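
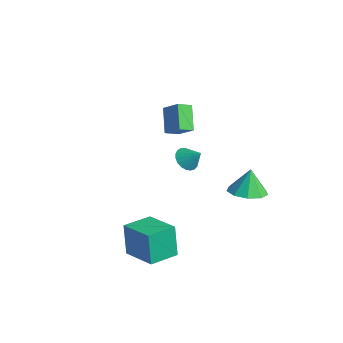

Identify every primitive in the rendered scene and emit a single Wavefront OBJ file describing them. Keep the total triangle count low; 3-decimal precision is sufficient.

v -3.391 2.139 -1.63
v -2.916 2.337 -2.19
v -2.669 2.561 -0.87
v -3.097 2.595 -2.162
v -3.328 2.774 -2.043
v -3.57 2.843 -1.852
v -3.781 2.791 -1.622
v -3.925 2.625 -1.394
v -3.976 2.376 -1.207
v -3.926 2.085 -1.093
v -3.783 1.804 -1.072
v -3.573 1.581 -1.148
v -3.331 1.454 -1.306
v -3.099 1.445 -1.521
v -2.918 1.557 -1.755
v -2.818 1.769 -1.967
v -2.818 2.045 -2.121
v 2.05 2.492 -0.808
v 3.07 2.664 -0.7
v 1.85 2.788 0.608
v 2.738 3.269 -0.873
v 2.084 3.511 -1.015
v 1.414 3.276 -1.061
v 1.042 2.674 -0.988
v 1.141 1.987 -0.831
v 1.665 1.537 -0.663
v 2.37 1.534 -0.563
v 2.924 1.979 -0.578
v -2.107 0.07 3.667
v -1.175 0.381 4.389
v -2.111 0.861 3.33
v -1.178 1.173 4.053
v -1.102 -0.393 2.567
v -0.169 -0.081 3.29
v -1.105 0.399 2.231
v -0.173 0.71 2.953
v 2.372 -4.39 -2.625
v 2.021 -4.335 -0.85
v 2.104 -2.826 -2.727
v 1.752 -2.771 -0.952
v 4.228 -4.049 -2.268
v 3.876 -3.994 -0.493
v 3.959 -2.485 -2.37
v 3.608 -2.43 -0.595
f 2 1 4
f 2 4 3
f 4 1 5
f 4 5 3
f 5 1 6
f 5 6 3
f 6 1 7
f 6 7 3
f 7 1 8
f 7 8 3
f 8 1 9
f 8 9 3
f 9 1 10
f 9 10 3
f 10 1 11
f 10 11 3
f 11 1 12
f 11 12 3
f 12 1 13
f 12 13 3
f 13 1 14
f 13 14 3
f 14 1 15
f 14 15 3
f 15 1 16
f 15 16 3
f 16 1 17
f 16 17 3
f 17 1 2
f 17 2 3
f 19 18 21
f 19 21 20
f 21 18 22
f 21 22 20
f 22 18 23
f 22 23 20
f 23 18 24
f 23 24 20
f 24 18 25
f 24 25 20
f 25 18 26
f 25 26 20
f 26 18 27
f 26 27 20
f 27 18 28
f 27 28 20
f 28 18 19
f 28 19 20
f 30 32 29
f 33 30 29
f 29 32 31
f 31 33 29
f 30 36 32
f 34 30 33
f 34 36 30
f 32 36 31
f 35 33 31
f 31 36 35
f 35 34 33
f 36 34 35
f 38 40 37
f 41 38 37
f 37 40 39
f 39 41 37
f 38 44 40
f 42 38 41
f 42 44 38
f 40 44 39
f 43 41 39
f 39 44 43
f 43 42 41
f 44 42 43



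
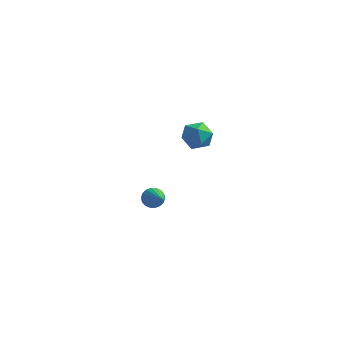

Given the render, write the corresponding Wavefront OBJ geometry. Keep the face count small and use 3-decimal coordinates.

v -2.147 3.413 1.378
v -1.359 3.943 1.492
v -1.581 2.857 0.048
v -0.793 3.387 0.162
v -0.96 2.647 0.745
v -1.309 2.991 1.567
v -1.631 3.809 -0.027
v -1.98 4.153 0.795
v -1.039 4.188 0.623
v -0.625 3.47 1.1
v -2.315 3.33 0.44
v -1.901 2.612 0.917
v -1.438 -2.909 0.194
v -0.938 -2.753 -0.119
v -0.342 -4.271 1.266
v -0.933 -2.583 0.093
v -1.028 -2.477 0.324
v -1.204 -2.457 0.529
v -1.427 -2.526 0.669
v -1.651 -2.672 0.714
v -1.834 -2.864 0.656
v -1.938 -3.066 0.507
v -1.943 -3.236 0.295
v -1.848 -3.342 0.064
v -1.672 -3.362 -0.142
v -1.449 -3.292 -0.281
v -1.224 -3.147 -0.326
v -1.042 -2.955 -0.268
f 1 12 6
f 1 6 2
f 1 2 8
f 1 8 11
f 1 11 12
f 2 6 10
f 6 12 5
f 12 11 3
f 11 8 7
f 8 2 9
f 4 10 5
f 4 5 3
f 4 3 7
f 4 7 9
f 4 9 10
f 5 10 6
f 3 5 12
f 7 3 11
f 9 7 8
f 10 9 2
f 14 13 16
f 14 16 15
f 16 13 17
f 16 17 15
f 17 13 18
f 17 18 15
f 18 13 19
f 18 19 15
f 19 13 20
f 19 20 15
f 20 13 21
f 20 21 15
f 21 13 22
f 21 22 15
f 22 13 23
f 22 23 15
f 23 13 24
f 23 24 15
f 24 13 25
f 24 25 15
f 25 13 26
f 25 26 15
f 26 13 27
f 26 27 15
f 27 13 28
f 27 28 15
f 28 13 14
f 28 14 15



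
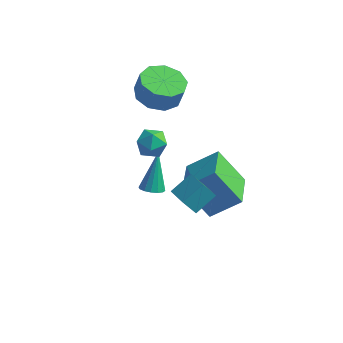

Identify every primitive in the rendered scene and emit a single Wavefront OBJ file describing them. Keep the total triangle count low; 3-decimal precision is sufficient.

v -3.563 1.428 -2.775
v -3.037 1.578 -2.826
v -3.677 2.372 -1.165
v -3.185 1.783 -2.957
v -3.434 1.893 -3.039
v -3.719 1.878 -3.05
v -3.961 1.743 -2.988
v -4.097 1.523 -2.868
v -4.09 1.278 -2.724
v -3.942 1.073 -2.593
v -3.692 0.963 -2.511
v -3.408 0.978 -2.5
v -3.166 1.113 -2.563
v -3.03 1.333 -2.682
v -1.264 -1.97 1.382
v -0.778 -1.175 1.93
v -0.777 -1.816 0.728
v -0.291 -1.022 1.276
v -0.449 -2.758 1.804
v 0.037 -1.964 2.352
v 0.038 -2.605 1.15
v 0.524 -1.81 1.698
v -1.684 0.171 -0.68
v -0.547 0.753 0.233
v -2.227 1.899 -1.105
v -1.09 2.481 -0.192
v -0.51 0.179 -2.148
v 0.627 0.761 -1.235
v -1.053 1.907 -2.573
v 0.084 2.489 -1.66
v -3.859 2.756 2.272
v -3.032 3.268 2.039
v -2.775 3.296 3.015
v -3.601 2.784 3.248
v -3.548 3.7 2.163
v -3.291 3.728 3.139
v -4.209 3.69 2.338
v -3.952 3.718 3.314
v -4.707 3.243 2.482
v -4.449 3.271 3.458
v -4.807 2.568 2.528
v -4.55 2.596 3.504
v -4.464 1.981 2.454
v -4.206 2.009 3.43
v -3.838 1.756 2.295
v -3.58 1.785 3.271
v -3.221 2 2.125
v -2.964 2.028 3.102
v -2.903 2.597 2.024
v -2.645 2.625 3
v -2.759 -0.239 2.708
v -2.085 -0.445 2.583
v -2.975 -1.255 3.217
v -2.301 -1.461 3.092
v -2.434 -0.943 3.567
v -2.301 -0.315 3.252
v -2.759 -1.385 2.548
v -2.626 -0.757 2.233
v -2.086 -1.153 2.484
v -1.885 -0.88 3.113
v -3.175 -0.82 2.687
v -2.974 -0.547 3.316
f 2 1 4
f 2 4 3
f 4 1 5
f 4 5 3
f 5 1 6
f 5 6 3
f 6 1 7
f 6 7 3
f 7 1 8
f 7 8 3
f 8 1 9
f 8 9 3
f 9 1 10
f 9 10 3
f 10 1 11
f 10 11 3
f 11 1 12
f 11 12 3
f 12 1 13
f 12 13 3
f 13 1 14
f 13 14 3
f 14 1 2
f 14 2 3
f 16 18 15
f 19 16 15
f 15 18 17
f 17 19 15
f 16 22 18
f 20 16 19
f 20 22 16
f 18 22 17
f 21 19 17
f 17 22 21
f 21 20 19
f 22 20 21
f 24 26 23
f 27 24 23
f 23 26 25
f 25 27 23
f 24 30 26
f 28 24 27
f 28 30 24
f 26 30 25
f 29 27 25
f 25 30 29
f 29 28 27
f 30 28 29
f 32 31 35
f 32 35 33
f 33 35 36
f 33 36 34
f 35 31 37
f 35 37 36
f 36 37 38
f 36 38 34
f 37 31 39
f 37 39 38
f 38 39 40
f 38 40 34
f 39 31 41
f 39 41 40
f 40 41 42
f 40 42 34
f 41 31 43
f 41 43 42
f 42 43 44
f 42 44 34
f 43 31 45
f 43 45 44
f 44 45 46
f 44 46 34
f 45 31 47
f 45 47 46
f 46 47 48
f 46 48 34
f 47 31 49
f 47 49 48
f 48 49 50
f 48 50 34
f 49 31 32
f 49 32 50
f 50 32 33
f 50 33 34
f 51 62 56
f 51 56 52
f 51 52 58
f 51 58 61
f 51 61 62
f 52 56 60
f 56 62 55
f 62 61 53
f 61 58 57
f 58 52 59
f 54 60 55
f 54 55 53
f 54 53 57
f 54 57 59
f 54 59 60
f 55 60 56
f 53 55 62
f 57 53 61
f 59 57 58
f 60 59 52



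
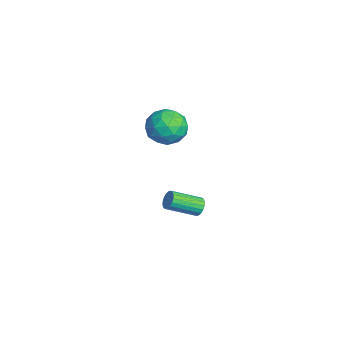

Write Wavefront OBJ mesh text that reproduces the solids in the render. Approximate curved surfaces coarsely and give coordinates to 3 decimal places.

v 0.048 1.369 -2.512
v 0.213 1.605 -2.055
v 0.276 0.088 -1.291
v 0.112 -0.149 -1.748
v -0.027 1.607 -2.033
v 0.037 0.089 -1.269
v -0.251 1.561 -2.106
v -0.188 0.043 -1.342
v -0.416 1.477 -2.259
v -0.353 -0.041 -1.495
v -0.489 1.371 -2.462
v -0.426 -0.146 -1.698
v -0.456 1.266 -2.675
v -0.393 -0.252 -1.911
v -0.323 1.18 -2.856
v -0.259 -0.337 -2.092
v -0.116 1.132 -2.969
v -0.053 -0.385 -2.205
v 0.123 1.131 -2.991
v 0.187 -0.387 -2.227
v 0.348 1.177 -2.918
v 0.411 -0.341 -2.154
v 0.513 1.261 -2.765
v 0.576 -0.257 -2.001
v 0.586 1.366 -2.562
v 0.649 -0.151 -1.798
v 0.553 1.472 -2.349
v 0.616 -0.046 -1.585
v 0.419 1.557 -2.168
v 0.483 0.04 -1.404
v 0.01 0.508 3.889
v 0.881 0.419 4.508
v 0.379 -1.019 3.152
v 1.25 -1.108 3.771
v 0.273 -1.178 4.207
v 0.045 -0.234 4.663
v 1.215 -0.366 2.997
v 0.987 0.578 3.453
v 1.626 -0.121 3.957
v 1.044 -0.622 4.705
v 0.216 0.022 2.955
v -0.366 -0.479 3.703
v 0.413 0.598 4.263
v 0.847 -1.198 3.397
v 0.272 -1.239 3.653
v 0.785 -1.291 4.017
v -0.078 0.214 4.354
v 0.434 0.162 4.718
v 0.076 -0.777 4.542
v 0.826 -0.762 2.942
v 1.338 -0.814 3.306
v 0.475 0.691 3.643
v 0.988 0.639 4.007
v 1.184 0.177 3.118
v 1.363 0.228 4.303
v 1.58 -0.669 3.87
v 1.559 -0.233 3.415
v 1.425 0.321 3.682
v 1.021 -0.067 4.743
v 1.238 -0.964 4.309
v 0.664 -1.005 4.566
v 0.53 -0.451 4.834
v 1.459 -0.384 4.418
v 0.022 0.364 3.351
v 0.239 -0.533 2.917
v 0.73 -0.149 2.826
v 0.596 0.405 3.094
v -0.32 0.069 3.79
v -0.103 -0.828 3.357
v -0.165 -0.921 3.978
v -0.299 -0.367 4.245
v -0.199 -0.216 3.242
f 2 1 5
f 2 5 3
f 3 5 6
f 3 6 4
f 5 1 7
f 5 7 6
f 6 7 8
f 6 8 4
f 7 1 9
f 7 9 8
f 8 9 10
f 8 10 4
f 9 1 11
f 9 11 10
f 10 11 12
f 10 12 4
f 11 1 13
f 11 13 12
f 12 13 14
f 12 14 4
f 13 1 15
f 13 15 14
f 14 15 16
f 14 16 4
f 15 1 17
f 15 17 16
f 16 17 18
f 16 18 4
f 17 1 19
f 17 19 18
f 18 19 20
f 18 20 4
f 19 1 21
f 19 21 20
f 20 21 22
f 20 22 4
f 21 1 23
f 21 23 22
f 22 23 24
f 22 24 4
f 23 1 25
f 23 25 24
f 24 25 26
f 24 26 4
f 25 1 27
f 25 27 26
f 26 27 28
f 26 28 4
f 27 1 29
f 27 29 28
f 28 29 30
f 28 30 4
f 29 1 2
f 29 2 30
f 30 2 3
f 30 3 4
f 31 68 47
f 68 42 71
f 47 71 36
f 68 71 47
f 31 47 43
f 47 36 48
f 43 48 32
f 47 48 43
f 31 43 52
f 43 32 53
f 52 53 38
f 43 53 52
f 31 52 64
f 52 38 67
f 64 67 41
f 52 67 64
f 31 64 68
f 64 41 72
f 68 72 42
f 64 72 68
f 32 48 59
f 48 36 62
f 59 62 40
f 48 62 59
f 36 71 49
f 71 42 70
f 49 70 35
f 71 70 49
f 42 72 69
f 72 41 65
f 69 65 33
f 72 65 69
f 41 67 66
f 67 38 54
f 66 54 37
f 67 54 66
f 38 53 58
f 53 32 55
f 58 55 39
f 53 55 58
f 34 60 46
f 60 40 61
f 46 61 35
f 60 61 46
f 34 46 44
f 46 35 45
f 44 45 33
f 46 45 44
f 34 44 51
f 44 33 50
f 51 50 37
f 44 50 51
f 34 51 56
f 51 37 57
f 56 57 39
f 51 57 56
f 34 56 60
f 56 39 63
f 60 63 40
f 56 63 60
f 35 61 49
f 61 40 62
f 49 62 36
f 61 62 49
f 33 45 69
f 45 35 70
f 69 70 42
f 45 70 69
f 37 50 66
f 50 33 65
f 66 65 41
f 50 65 66
f 39 57 58
f 57 37 54
f 58 54 38
f 57 54 58
f 40 63 59
f 63 39 55
f 59 55 32
f 63 55 59



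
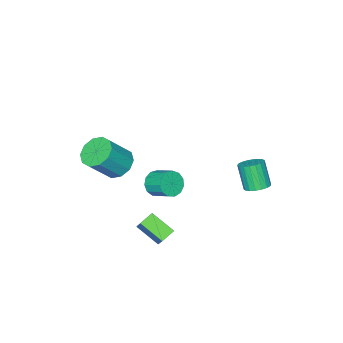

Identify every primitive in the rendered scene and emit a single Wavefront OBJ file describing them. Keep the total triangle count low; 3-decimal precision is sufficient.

v -3.717 3.696 -3.391
v -2.986 3.49 -3.369
v -3.232 2.778 -1.867
v -3.963 2.984 -1.889
v -2.982 3.795 -3.224
v -3.228 3.083 -1.722
v -3.124 4.081 -3.111
v -3.37 3.369 -1.61
v -3.384 4.29 -3.055
v -3.63 3.579 -1.553
v -3.709 4.382 -3.064
v -3.955 3.67 -1.563
v -4.036 4.338 -3.139
v -4.282 3.626 -1.637
v -4.3 4.167 -3.263
v -4.546 3.455 -1.761
v -4.448 3.902 -3.413
v -4.694 3.19 -1.911
v -4.452 3.597 -3.558
v -4.698 2.885 -2.056
v -4.31 3.311 -3.67
v -4.556 2.599 -2.169
v -4.05 3.101 -3.727
v -4.296 2.39 -2.225
v -3.725 3.01 -3.717
v -3.971 2.298 -2.216
v -3.398 3.054 -3.643
v -3.644 2.342 -2.141
v -3.134 3.225 -3.519
v -3.38 2.513 -2.017
v 2.099 -1.187 -0.603
v 2.666 -0.376 -0.888
v 3.928 -0.722 0.638
v 3.361 -1.533 0.923
v 2.225 -0.172 -0.477
v 3.486 -0.519 1.049
v 1.735 -0.357 -0.114
v 2.997 -0.703 1.412
v 1.385 -0.858 0.062
v 2.646 -1.205 1.588
v 1.307 -1.485 -0.016
v 2.569 -1.832 1.51
v 1.532 -1.998 -0.318
v 2.794 -2.344 1.208
v 1.974 -2.201 -0.729
v 3.235 -2.548 0.797
v 2.463 -2.017 -1.092
v 3.725 -2.363 0.434
v 2.814 -1.515 -1.268
v 4.075 -1.862 0.258
v 2.891 -0.888 -1.19
v 4.153 -1.235 0.336
v 3.873 1.886 -2.987
v 3.036 1.933 -2.659
v 3.62 3.203 -3.822
v 2.783 3.25 -3.495
v 4.297 2.59 -2.005
v 3.46 2.637 -1.678
v 4.044 3.907 -2.841
v 3.207 3.954 -2.513
v 0.518 0.145 -2.503
v 1.007 -0.183 -1.904
v 1.011 0.968 -1.278
v 0.522 1.295 -1.877
v 1.299 -0.006 -2.232
v 1.303 1.145 -1.606
v 1.342 0.219 -2.646
v 1.347 1.37 -2.02
v 1.124 0.421 -3.015
v 1.128 1.571 -2.389
v 0.713 0.534 -3.221
v 0.718 1.685 -2.595
v 0.241 0.524 -3.199
v 0.245 1.675 -2.573
v -0.144 0.394 -2.956
v -0.14 1.544 -2.33
v -0.319 0.184 -2.57
v -0.314 1.335 -1.944
v -0.228 -0.038 -2.162
v -0.223 1.113 -1.536
v 0.1 -0.202 -1.862
v 0.104 0.949 -1.236
v 0.56 -0.256 -1.766
v 0.565 0.895 -1.14
f 2 1 5
f 2 5 3
f 3 5 6
f 3 6 4
f 5 1 7
f 5 7 6
f 6 7 8
f 6 8 4
f 7 1 9
f 7 9 8
f 8 9 10
f 8 10 4
f 9 1 11
f 9 11 10
f 10 11 12
f 10 12 4
f 11 1 13
f 11 13 12
f 12 13 14
f 12 14 4
f 13 1 15
f 13 15 14
f 14 15 16
f 14 16 4
f 15 1 17
f 15 17 16
f 16 17 18
f 16 18 4
f 17 1 19
f 17 19 18
f 18 19 20
f 18 20 4
f 19 1 21
f 19 21 20
f 20 21 22
f 20 22 4
f 21 1 23
f 21 23 22
f 22 23 24
f 22 24 4
f 23 1 25
f 23 25 24
f 24 25 26
f 24 26 4
f 25 1 27
f 25 27 26
f 26 27 28
f 26 28 4
f 27 1 29
f 27 29 28
f 28 29 30
f 28 30 4
f 29 1 2
f 29 2 30
f 30 2 3
f 30 3 4
f 32 31 35
f 32 35 33
f 33 35 36
f 33 36 34
f 35 31 37
f 35 37 36
f 36 37 38
f 36 38 34
f 37 31 39
f 37 39 38
f 38 39 40
f 38 40 34
f 39 31 41
f 39 41 40
f 40 41 42
f 40 42 34
f 41 31 43
f 41 43 42
f 42 43 44
f 42 44 34
f 43 31 45
f 43 45 44
f 44 45 46
f 44 46 34
f 45 31 47
f 45 47 46
f 46 47 48
f 46 48 34
f 47 31 49
f 47 49 48
f 48 49 50
f 48 50 34
f 49 31 51
f 49 51 50
f 50 51 52
f 50 52 34
f 51 31 32
f 51 32 52
f 52 32 33
f 52 33 34
f 54 56 53
f 57 54 53
f 53 56 55
f 55 57 53
f 54 60 56
f 58 54 57
f 58 60 54
f 56 60 55
f 59 57 55
f 55 60 59
f 59 58 57
f 60 58 59
f 62 61 65
f 62 65 63
f 63 65 66
f 63 66 64
f 65 61 67
f 65 67 66
f 66 67 68
f 66 68 64
f 67 61 69
f 67 69 68
f 68 69 70
f 68 70 64
f 69 61 71
f 69 71 70
f 70 71 72
f 70 72 64
f 71 61 73
f 71 73 72
f 72 73 74
f 72 74 64
f 73 61 75
f 73 75 74
f 74 75 76
f 74 76 64
f 75 61 77
f 75 77 76
f 76 77 78
f 76 78 64
f 77 61 79
f 77 79 78
f 78 79 80
f 78 80 64
f 79 61 81
f 79 81 80
f 80 81 82
f 80 82 64
f 81 61 83
f 81 83 82
f 82 83 84
f 82 84 64
f 83 61 62
f 83 62 84
f 84 62 63
f 84 63 64



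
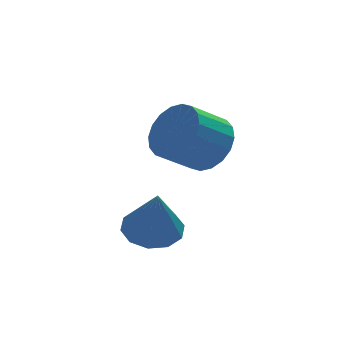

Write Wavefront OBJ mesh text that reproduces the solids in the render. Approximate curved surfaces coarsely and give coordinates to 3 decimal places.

v 1.06 -0.089 -2.371
v 1.767 0.24 -2.244
v 1.02 -0.571 -0.909
v 1.425 0.574 -2.143
v 0.943 0.654 -2.129
v 0.507 0.451 -2.208
v 0.281 0.042 -2.349
v 0.353 -0.417 -2.498
v 0.694 -0.751 -2.599
v 1.176 -0.832 -2.613
v 1.613 -0.629 -2.534
v 1.838 -0.219 -2.393
v 3.536 2.442 -1.355
v 4.081 2.567 -0.636
v 3.068 2.443 0.153
v 2.524 2.318 -0.565
v 3.964 2.944 -0.727
v 2.951 2.82 0.062
v 3.762 3.222 -0.942
v 2.749 3.097 -0.153
v 3.515 3.345 -1.239
v 2.502 3.22 -0.45
v 3.273 3.289 -1.559
v 2.26 3.164 -0.77
v 3.083 3.066 -1.838
v 2.07 2.941 -1.049
v 2.983 2.719 -2.022
v 1.97 2.594 -1.233
v 2.992 2.317 -2.073
v 1.979 2.193 -1.284
v 3.109 1.94 -1.982
v 2.096 1.816 -1.193
v 3.311 1.663 -1.767
v 2.298 1.538 -0.978
v 3.558 1.54 -1.47
v 2.545 1.415 -0.681
v 3.8 1.596 -1.15
v 2.787 1.471 -0.361
v 3.99 1.819 -0.871
v 2.977 1.694 -0.082
v 4.09 2.166 -0.687
v 3.077 2.041 0.102
f 2 1 4
f 2 4 3
f 4 1 5
f 4 5 3
f 5 1 6
f 5 6 3
f 6 1 7
f 6 7 3
f 7 1 8
f 7 8 3
f 8 1 9
f 8 9 3
f 9 1 10
f 9 10 3
f 10 1 11
f 10 11 3
f 11 1 12
f 11 12 3
f 12 1 2
f 12 2 3
f 14 13 17
f 14 17 15
f 15 17 18
f 15 18 16
f 17 13 19
f 17 19 18
f 18 19 20
f 18 20 16
f 19 13 21
f 19 21 20
f 20 21 22
f 20 22 16
f 21 13 23
f 21 23 22
f 22 23 24
f 22 24 16
f 23 13 25
f 23 25 24
f 24 25 26
f 24 26 16
f 25 13 27
f 25 27 26
f 26 27 28
f 26 28 16
f 27 13 29
f 27 29 28
f 28 29 30
f 28 30 16
f 29 13 31
f 29 31 30
f 30 31 32
f 30 32 16
f 31 13 33
f 31 33 32
f 32 33 34
f 32 34 16
f 33 13 35
f 33 35 34
f 34 35 36
f 34 36 16
f 35 13 37
f 35 37 36
f 36 37 38
f 36 38 16
f 37 13 39
f 37 39 38
f 38 39 40
f 38 40 16
f 39 13 41
f 39 41 40
f 40 41 42
f 40 42 16
f 41 13 14
f 41 14 42
f 42 14 15
f 42 15 16



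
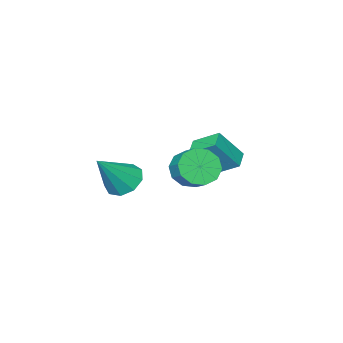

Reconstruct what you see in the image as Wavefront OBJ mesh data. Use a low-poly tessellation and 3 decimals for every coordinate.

v 2.787 -1.535 -1.048
v 3.233 -2.24 -1.48
v 4.173 -1.625 0.528
v 3.481 -1.677 -1.666
v 3.404 -1.047 -1.562
v 3.039 -0.645 -1.218
v 2.556 -0.66 -0.794
v 2.181 -1.084 -0.489
v 2.09 -1.719 -0.445
v 2.325 -2.268 -0.684
v 2.777 -2.474 -1.092
v -1.6 -0.716 -1.967
v -2.339 -1.205 -1.655
v -2.041 0.418 -1.234
v -2.78 -0.071 -0.922
v -0.66 -1.249 -0.578
v -1.399 -1.738 -0.266
v -1.101 -0.115 0.155
v -1.84 -0.604 0.467
v 0.27 -0.171 -0.785
v 1.095 -0.633 -0.526
v 1.394 0.209 0.025
v 0.57 0.671 -0.235
v 1.202 -0.335 -1.041
v 1.501 0.508 -0.491
v 0.954 0.027 -1.459
v 1.253 0.869 -0.909
v 0.444 0.312 -1.62
v 0.743 1.155 -1.069
v -0.132 0.413 -1.461
v 0.168 1.256 -0.911
v -0.554 0.291 -1.045
v -0.255 1.133 -0.494
v -0.661 -0.008 -0.529
v -0.362 0.835 0.021
v -0.413 -0.369 -0.111
v -0.114 0.473 0.439
v 0.097 -0.655 0.049
v 0.396 0.188 0.6
v 0.672 -0.756 -0.109
v 0.972 0.087 0.441
f 2 1 4
f 2 4 3
f 4 1 5
f 4 5 3
f 5 1 6
f 5 6 3
f 6 1 7
f 6 7 3
f 7 1 8
f 7 8 3
f 8 1 9
f 8 9 3
f 9 1 10
f 9 10 3
f 10 1 11
f 10 11 3
f 11 1 2
f 11 2 3
f 13 15 12
f 16 13 12
f 12 15 14
f 14 16 12
f 13 19 15
f 17 13 16
f 17 19 13
f 15 19 14
f 18 16 14
f 14 19 18
f 18 17 16
f 19 17 18
f 21 20 24
f 21 24 22
f 22 24 25
f 22 25 23
f 24 20 26
f 24 26 25
f 25 26 27
f 25 27 23
f 26 20 28
f 26 28 27
f 27 28 29
f 27 29 23
f 28 20 30
f 28 30 29
f 29 30 31
f 29 31 23
f 30 20 32
f 30 32 31
f 31 32 33
f 31 33 23
f 32 20 34
f 32 34 33
f 33 34 35
f 33 35 23
f 34 20 36
f 34 36 35
f 35 36 37
f 35 37 23
f 36 20 38
f 36 38 37
f 37 38 39
f 37 39 23
f 38 20 40
f 38 40 39
f 39 40 41
f 39 41 23
f 40 20 21
f 40 21 41
f 41 21 22
f 41 22 23



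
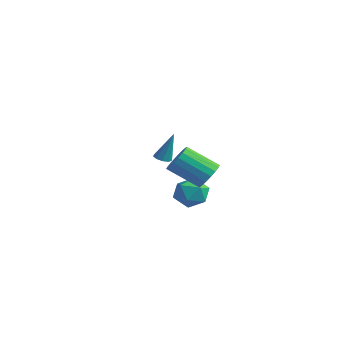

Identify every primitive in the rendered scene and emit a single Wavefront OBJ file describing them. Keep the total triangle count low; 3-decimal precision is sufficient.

v 4.493 -3.316 2.002
v 5.184 -3.476 2.604
v 3.877 -4.623 3.8
v 3.187 -4.464 3.198
v 5.013 -3.129 2.751
v 3.706 -4.276 3.946
v 4.739 -2.819 2.749
v 3.432 -3.966 3.944
v 4.416 -2.607 2.599
v 3.109 -3.754 3.794
v 4.109 -2.536 2.331
v 2.802 -3.683 3.526
v 3.877 -2.62 1.998
v 2.571 -3.767 3.193
v 3.768 -2.841 1.666
v 2.462 -3.988 2.861
v 3.803 -3.157 1.4
v 2.496 -4.304 2.596
v 3.974 -3.504 1.254
v 2.667 -4.651 2.449
v 4.248 -3.814 1.256
v 2.941 -4.961 2.451
v 4.571 -4.026 1.406
v 3.264 -5.173 2.601
v 4.878 -4.097 1.674
v 3.571 -5.244 2.869
v 5.109 -4.013 2.007
v 3.803 -5.16 3.202
v 5.218 -3.792 2.339
v 3.912 -4.939 3.534
v -3.353 -0.369 0.134
v -2.957 -0.003 -0.05
v -2.887 0.089 2.046
v -3.299 0.18 -0.01
v -3.667 0.105 0.097
v -3.887 -0.191 0.222
v -3.857 -0.571 0.305
v -3.592 -0.856 0.309
v -3.214 -0.913 0.231
v -2.901 -0.716 0.108
v -2.8 -0.356 -0.003
v 0.939 -1.431 -0.348
v 1.611 -1.497 -1.221
v 1.609 -2.963 0.281
v 2.281 -3.029 -0.592
v 2.442 -2.247 0.171
v 2.028 -1.3 -0.218
v 1.192 -3.16 -0.722
v 0.778 -2.213 -1.111
v 1.767 -2.565 -1.453
v 2.54 -2.001 -0.901
v 0.68 -2.459 -0.039
v 1.453 -1.895 0.513
f 2 1 5
f 2 5 3
f 3 5 6
f 3 6 4
f 5 1 7
f 5 7 6
f 6 7 8
f 6 8 4
f 7 1 9
f 7 9 8
f 8 9 10
f 8 10 4
f 9 1 11
f 9 11 10
f 10 11 12
f 10 12 4
f 11 1 13
f 11 13 12
f 12 13 14
f 12 14 4
f 13 1 15
f 13 15 14
f 14 15 16
f 14 16 4
f 15 1 17
f 15 17 16
f 16 17 18
f 16 18 4
f 17 1 19
f 17 19 18
f 18 19 20
f 18 20 4
f 19 1 21
f 19 21 20
f 20 21 22
f 20 22 4
f 21 1 23
f 21 23 22
f 22 23 24
f 22 24 4
f 23 1 25
f 23 25 24
f 24 25 26
f 24 26 4
f 25 1 27
f 25 27 26
f 26 27 28
f 26 28 4
f 27 1 29
f 27 29 28
f 28 29 30
f 28 30 4
f 29 1 2
f 29 2 30
f 30 2 3
f 30 3 4
f 32 31 34
f 32 34 33
f 34 31 35
f 34 35 33
f 35 31 36
f 35 36 33
f 36 31 37
f 36 37 33
f 37 31 38
f 37 38 33
f 38 31 39
f 38 39 33
f 39 31 40
f 39 40 33
f 40 31 41
f 40 41 33
f 41 31 32
f 41 32 33
f 42 53 47
f 42 47 43
f 42 43 49
f 42 49 52
f 42 52 53
f 43 47 51
f 47 53 46
f 53 52 44
f 52 49 48
f 49 43 50
f 45 51 46
f 45 46 44
f 45 44 48
f 45 48 50
f 45 50 51
f 46 51 47
f 44 46 53
f 48 44 52
f 50 48 49
f 51 50 43



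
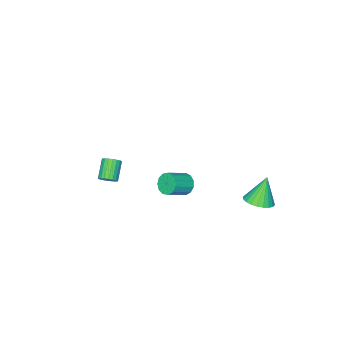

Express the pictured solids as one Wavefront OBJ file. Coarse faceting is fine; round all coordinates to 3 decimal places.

v -1.579 4.011 -0.408
v -0.734 3.819 -0.069
v -2.261 3.969 1.268
v -0.734 4.182 -0.06
v -0.862 4.519 -0.104
v -1.099 4.778 -0.194
v -1.409 4.921 -0.316
v -1.746 4.925 -0.453
v -2.056 4.79 -0.583
v -2.294 4.536 -0.686
v -2.424 4.202 -0.747
v -2.424 3.84 -0.756
v -2.296 3.503 -0.712
v -2.059 3.244 -0.622
v -1.749 3.101 -0.5
v -1.412 3.097 -0.363
v -1.102 3.232 -0.233
v -0.864 3.486 -0.13
v 3.103 -3.364 -0.185
v 3.464 -3.813 -0.124
v 2.599 -4.385 0.786
v 2.237 -3.936 0.725
v 3.543 -3.662 0.047
v 2.678 -4.234 0.957
v 3.546 -3.459 0.177
v 2.68 -4.031 1.087
v 3.472 -3.239 0.245
v 2.607 -3.812 1.154
v 3.334 -3.041 0.238
v 2.469 -3.614 1.148
v 3.156 -2.899 0.158
v 2.291 -3.472 1.068
v 2.969 -2.838 0.019
v 2.104 -3.41 0.929
v 2.805 -2.867 -0.155
v 1.94 -3.439 0.755
v 2.693 -2.982 -0.335
v 1.827 -3.554 0.575
v 2.651 -3.163 -0.488
v 1.786 -3.736 0.421
v 2.687 -3.379 -0.589
v 1.822 -3.951 0.32
v 2.796 -3.592 -0.621
v 1.93 -4.165 0.289
v 2.957 -3.766 -0.577
v 2.092 -4.338 0.333
v 3.144 -3.87 -0.465
v 2.278 -4.443 0.445
v 3.323 -3.887 -0.304
v 2.458 -4.459 0.605
v 3.333 3.003 3.56
v 3.592 2.669 2.989
v 4.765 2.482 3.63
v 4.507 2.817 4.2
v 3.679 3.056 2.942
v 4.853 2.87 3.583
v 3.657 3.427 3.09
v 4.83 3.241 3.731
v 3.532 3.663 3.388
v 4.705 3.477 4.029
v 3.343 3.69 3.74
v 4.517 3.503 4.381
v 3.152 3.498 4.035
v 4.326 3.312 4.676
v 3.018 3.15 4.179
v 4.192 2.964 4.82
v 2.985 2.755 4.126
v 4.158 2.569 4.767
v 3.061 2.438 3.893
v 4.235 2.252 4.534
v 3.225 2.301 3.555
v 4.398 2.115 4.196
v 3.422 2.387 3.218
v 4.596 2.201 3.859
f 2 1 4
f 2 4 3
f 4 1 5
f 4 5 3
f 5 1 6
f 5 6 3
f 6 1 7
f 6 7 3
f 7 1 8
f 7 8 3
f 8 1 9
f 8 9 3
f 9 1 10
f 9 10 3
f 10 1 11
f 10 11 3
f 11 1 12
f 11 12 3
f 12 1 13
f 12 13 3
f 13 1 14
f 13 14 3
f 14 1 15
f 14 15 3
f 15 1 16
f 15 16 3
f 16 1 17
f 16 17 3
f 17 1 18
f 17 18 3
f 18 1 2
f 18 2 3
f 20 19 23
f 20 23 21
f 21 23 24
f 21 24 22
f 23 19 25
f 23 25 24
f 24 25 26
f 24 26 22
f 25 19 27
f 25 27 26
f 26 27 28
f 26 28 22
f 27 19 29
f 27 29 28
f 28 29 30
f 28 30 22
f 29 19 31
f 29 31 30
f 30 31 32
f 30 32 22
f 31 19 33
f 31 33 32
f 32 33 34
f 32 34 22
f 33 19 35
f 33 35 34
f 34 35 36
f 34 36 22
f 35 19 37
f 35 37 36
f 36 37 38
f 36 38 22
f 37 19 39
f 37 39 38
f 38 39 40
f 38 40 22
f 39 19 41
f 39 41 40
f 40 41 42
f 40 42 22
f 41 19 43
f 41 43 42
f 42 43 44
f 42 44 22
f 43 19 45
f 43 45 44
f 44 45 46
f 44 46 22
f 45 19 47
f 45 47 46
f 46 47 48
f 46 48 22
f 47 19 49
f 47 49 48
f 48 49 50
f 48 50 22
f 49 19 20
f 49 20 50
f 50 20 21
f 50 21 22
f 52 51 55
f 52 55 53
f 53 55 56
f 53 56 54
f 55 51 57
f 55 57 56
f 56 57 58
f 56 58 54
f 57 51 59
f 57 59 58
f 58 59 60
f 58 60 54
f 59 51 61
f 59 61 60
f 60 61 62
f 60 62 54
f 61 51 63
f 61 63 62
f 62 63 64
f 62 64 54
f 63 51 65
f 63 65 64
f 64 65 66
f 64 66 54
f 65 51 67
f 65 67 66
f 66 67 68
f 66 68 54
f 67 51 69
f 67 69 68
f 68 69 70
f 68 70 54
f 69 51 71
f 69 71 70
f 70 71 72
f 70 72 54
f 71 51 73
f 71 73 72
f 72 73 74
f 72 74 54
f 73 51 52
f 73 52 74
f 74 52 53
f 74 53 54



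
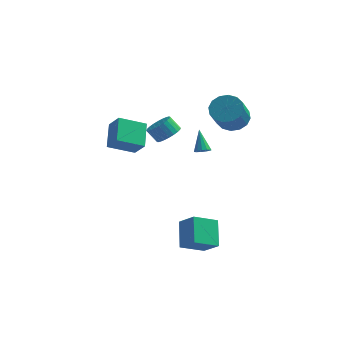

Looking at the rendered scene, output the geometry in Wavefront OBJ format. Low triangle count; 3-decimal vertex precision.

v 1.285 2.779 2.834
v 1.723 3.439 3.493
v 1.734 2 4.925
v 1.295 1.341 4.266
v 1.198 3.503 3.561
v 1.209 2.065 4.994
v 0.697 3.374 3.435
v 0.707 1.935 4.868
v 0.353 3.085 3.148
v 0.363 1.647 4.58
v 0.258 2.714 2.776
v 0.269 1.276 4.209
v 0.439 2.361 2.42
v 0.45 0.923 3.853
v 0.846 2.12 2.175
v 0.857 0.681 3.607
v 1.371 2.055 2.106
v 1.382 0.617 3.539
v 1.873 2.185 2.232
v 1.883 0.746 3.665
v 2.217 2.473 2.52
v 2.227 1.035 3.952
v 2.311 2.844 2.891
v 2.322 1.406 4.324
v 2.13 3.197 3.247
v 2.141 1.759 4.68
v 0.501 -4.707 -3.773
v 0.049 -3.409 -2.564
v 1.586 -3.687 -4.461
v 1.134 -2.39 -3.252
v 1.486 -5.17 -2.908
v 1.034 -3.873 -1.699
v 2.571 -4.151 -3.596
v 2.119 -2.853 -2.387
v -4.15 -3.401 2.695
v -3.403 -3.856 3.574
v -4.511 -2.025 3.714
v -3.764 -2.48 4.593
v -2.816 -2.54 2.007
v -2.069 -2.995 2.886
v -3.177 -1.164 3.026
v -2.43 -1.619 3.905
v -0.029 1.178 0.673
v 0.274 1.564 0.536
v -0.491 1.982 1.927
v 0.02 1.613 0.412
v -0.25 1.523 0.37
v -0.45 1.324 0.424
v -0.516 1.078 0.558
v -0.427 0.864 0.728
v -0.212 0.749 0.88
v 0.061 0.771 0.967
v 0.305 0.921 0.961
v 0.444 1.153 0.863
v 0.432 1.393 0.705
v -1.437 -0.712 2.724
v -0.952 -1.263 3.109
v -1.577 -1.26 3.902
v -2.063 -0.708 3.516
v -0.822 -0.984 3.21
v -1.448 -0.981 4.003
v -0.787 -0.663 3.237
v -1.412 -0.66 4.03
v -0.85 -0.35 3.185
v -1.475 -0.347 3.978
v -1.003 -0.092 3.064
v -1.628 -0.088 3.857
v -1.222 0.072 2.89
v -1.847 0.076 3.683
v -1.473 0.117 2.691
v -2.099 0.12 3.484
v -1.72 0.035 2.498
v -2.345 0.039 3.29
v -1.923 -0.16 2.338
v -2.548 -0.157 3.131
v -2.052 -0.439 2.237
v -2.678 -0.436 3.03
v -2.088 -0.76 2.21
v -2.713 -0.757 3.003
v -2.025 -1.073 2.262
v -2.65 -1.07 3.055
v -1.872 -1.332 2.383
v -2.497 -1.328 3.176
v -1.653 -1.496 2.557
v -2.278 -1.492 3.35
v -1.401 -1.54 2.756
v -2.027 -1.537 3.549
v -1.155 -1.459 2.95
v -1.78 -1.455 3.742
f 2 1 5
f 2 5 3
f 3 5 6
f 3 6 4
f 5 1 7
f 5 7 6
f 6 7 8
f 6 8 4
f 7 1 9
f 7 9 8
f 8 9 10
f 8 10 4
f 9 1 11
f 9 11 10
f 10 11 12
f 10 12 4
f 11 1 13
f 11 13 12
f 12 13 14
f 12 14 4
f 13 1 15
f 13 15 14
f 14 15 16
f 14 16 4
f 15 1 17
f 15 17 16
f 16 17 18
f 16 18 4
f 17 1 19
f 17 19 18
f 18 19 20
f 18 20 4
f 19 1 21
f 19 21 20
f 20 21 22
f 20 22 4
f 21 1 23
f 21 23 22
f 22 23 24
f 22 24 4
f 23 1 25
f 23 25 24
f 24 25 26
f 24 26 4
f 25 1 2
f 25 2 26
f 26 2 3
f 26 3 4
f 28 30 27
f 31 28 27
f 27 30 29
f 29 31 27
f 28 34 30
f 32 28 31
f 32 34 28
f 30 34 29
f 33 31 29
f 29 34 33
f 33 32 31
f 34 32 33
f 36 38 35
f 39 36 35
f 35 38 37
f 37 39 35
f 36 42 38
f 40 36 39
f 40 42 36
f 38 42 37
f 41 39 37
f 37 42 41
f 41 40 39
f 42 40 41
f 44 43 46
f 44 46 45
f 46 43 47
f 46 47 45
f 47 43 48
f 47 48 45
f 48 43 49
f 48 49 45
f 49 43 50
f 49 50 45
f 50 43 51
f 50 51 45
f 51 43 52
f 51 52 45
f 52 43 53
f 52 53 45
f 53 43 54
f 53 54 45
f 54 43 55
f 54 55 45
f 55 43 44
f 55 44 45
f 57 56 60
f 57 60 58
f 58 60 61
f 58 61 59
f 60 56 62
f 60 62 61
f 61 62 63
f 61 63 59
f 62 56 64
f 62 64 63
f 63 64 65
f 63 65 59
f 64 56 66
f 64 66 65
f 65 66 67
f 65 67 59
f 66 56 68
f 66 68 67
f 67 68 69
f 67 69 59
f 68 56 70
f 68 70 69
f 69 70 71
f 69 71 59
f 70 56 72
f 70 72 71
f 71 72 73
f 71 73 59
f 72 56 74
f 72 74 73
f 73 74 75
f 73 75 59
f 74 56 76
f 74 76 75
f 75 76 77
f 75 77 59
f 76 56 78
f 76 78 77
f 77 78 79
f 77 79 59
f 78 56 80
f 78 80 79
f 79 80 81
f 79 81 59
f 80 56 82
f 80 82 81
f 81 82 83
f 81 83 59
f 82 56 84
f 82 84 83
f 83 84 85
f 83 85 59
f 84 56 86
f 84 86 85
f 85 86 87
f 85 87 59
f 86 56 88
f 86 88 87
f 87 88 89
f 87 89 59
f 88 56 57
f 88 57 89
f 89 57 58
f 89 58 59



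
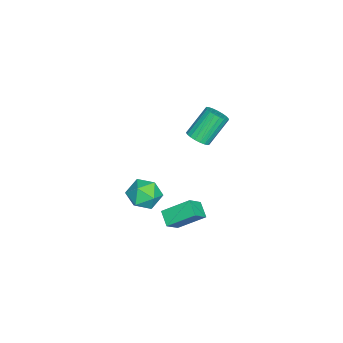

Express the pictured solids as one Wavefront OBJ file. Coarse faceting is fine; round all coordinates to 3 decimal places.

v 0.703 0.728 2.4
v 1.285 1.227 2.471
v 0.32 2.131 4.05
v -0.263 1.632 3.98
v 1.092 1.379 2.266
v 0.126 2.283 3.845
v 0.831 1.418 2.084
v -0.134 2.322 3.663
v 0.549 1.338 1.957
v -0.417 2.242 3.536
v 0.293 1.153 1.906
v -0.673 2.057 3.486
v 0.107 0.894 1.941
v -0.858 1.798 3.521
v 0.025 0.607 2.055
v -0.94 1.51 3.635
v 0.06 0.34 2.229
v -0.906 1.244 3.809
v 0.206 0.141 2.433
v -0.759 1.044 4.012
v 0.438 0.043 2.631
v -0.528 0.947 4.21
v 0.716 0.063 2.789
v -0.25 0.967 4.368
v 0.991 0.199 2.879
v 0.026 1.103 4.459
v 1.217 0.426 2.887
v 0.251 1.33 4.467
v 1.354 0.705 2.811
v 0.388 1.609 4.391
v 1.378 0.989 2.664
v 0.412 1.892 4.243
v 1.82 -1.132 -3.628
v 1.546 0.468 -2.53
v 0.945 -0.679 -4.507
v 0.671 0.921 -3.409
v 2.629 -0.621 -4.171
v 2.355 0.979 -3.073
v 1.754 -0.168 -5.05
v 1.48 1.432 -3.952
v 0.302 -1.983 -2.578
v 1.069 -1.678 -1.768
v 1.671 -2.782 -3.572
v 2.438 -2.477 -2.762
v 1.644 -3.286 -2.532
v 0.798 -2.792 -1.917
v 1.942 -1.668 -3.423
v 1.096 -1.174 -2.808
v 2.082 -1.483 -2.29
v 1.899 -2.483 -1.739
v 0.841 -1.977 -3.601
v 0.658 -2.977 -3.05
f 2 1 5
f 2 5 3
f 3 5 6
f 3 6 4
f 5 1 7
f 5 7 6
f 6 7 8
f 6 8 4
f 7 1 9
f 7 9 8
f 8 9 10
f 8 10 4
f 9 1 11
f 9 11 10
f 10 11 12
f 10 12 4
f 11 1 13
f 11 13 12
f 12 13 14
f 12 14 4
f 13 1 15
f 13 15 14
f 14 15 16
f 14 16 4
f 15 1 17
f 15 17 16
f 16 17 18
f 16 18 4
f 17 1 19
f 17 19 18
f 18 19 20
f 18 20 4
f 19 1 21
f 19 21 20
f 20 21 22
f 20 22 4
f 21 1 23
f 21 23 22
f 22 23 24
f 22 24 4
f 23 1 25
f 23 25 24
f 24 25 26
f 24 26 4
f 25 1 27
f 25 27 26
f 26 27 28
f 26 28 4
f 27 1 29
f 27 29 28
f 28 29 30
f 28 30 4
f 29 1 31
f 29 31 30
f 30 31 32
f 30 32 4
f 31 1 2
f 31 2 32
f 32 2 3
f 32 3 4
f 34 36 33
f 37 34 33
f 33 36 35
f 35 37 33
f 34 40 36
f 38 34 37
f 38 40 34
f 36 40 35
f 39 37 35
f 35 40 39
f 39 38 37
f 40 38 39
f 41 52 46
f 41 46 42
f 41 42 48
f 41 48 51
f 41 51 52
f 42 46 50
f 46 52 45
f 52 51 43
f 51 48 47
f 48 42 49
f 44 50 45
f 44 45 43
f 44 43 47
f 44 47 49
f 44 49 50
f 45 50 46
f 43 45 52
f 47 43 51
f 49 47 48
f 50 49 42



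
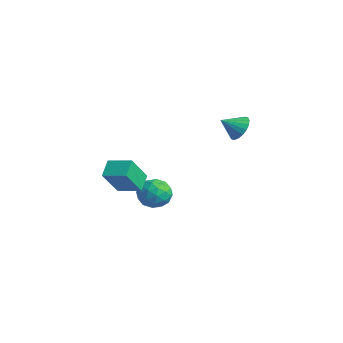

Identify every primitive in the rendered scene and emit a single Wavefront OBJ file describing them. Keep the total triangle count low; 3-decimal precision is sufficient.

v 1.168 -4.806 -1.458
v 0.589 -4.177 -0.92
v 0.898 -3.859 -2.856
v 0.319 -3.23 -2.318
v 2.181 -4.11 -1.182
v 1.602 -3.481 -0.644
v 1.911 -3.163 -2.58
v 1.332 -2.534 -2.042
v 0.319 -1.598 -3.308
v 1.09 -1.389 -2.886
v 1.03 -2.591 -4.114
v 1.801 -2.382 -3.692
v 1.141 -2.807 -3.243
v 0.702 -2.193 -2.745
v 1.418 -1.787 -4.255
v 0.979 -1.173 -3.757
v 1.77 -1.505 -3.471
v 1.599 -2.136 -2.846
v 0.521 -1.844 -4.154
v 0.35 -2.475 -3.529
v 0.642 -1.407 -3.026
v 1.478 -2.573 -3.974
v 1.09 -2.823 -3.71
v 1.543 -2.7 -3.462
v 0.414 -1.879 -2.943
v 0.867 -1.756 -2.695
v 0.897 -2.59 -2.905
v 1.253 -2.224 -4.305
v 1.706 -2.101 -4.057
v 0.577 -1.28 -3.538
v 1.03 -1.157 -3.29
v 1.223 -1.39 -4.095
v 1.495 -1.352 -3.122
v 1.913 -1.935 -3.596
v 1.688 -1.586 -3.927
v 1.429 -1.225 -3.634
v 1.395 -1.722 -2.754
v 1.812 -2.306 -3.228
v 1.424 -2.556 -2.965
v 1.166 -2.195 -2.672
v 1.794 -1.791 -3.098
v 0.308 -1.674 -3.772
v 0.725 -2.258 -4.246
v 0.954 -1.785 -4.328
v 0.696 -1.424 -4.035
v 0.207 -2.045 -3.404
v 0.625 -2.628 -3.878
v 0.691 -2.755 -3.366
v 0.432 -2.394 -3.073
v 0.326 -2.189 -3.902
v 1.316 2.54 -0.238
v 1.666 2.856 0.371
v 1.004 1.66 0.398
v 1.348 2.983 0.392
v 1.024 3.022 0.287
v 0.758 2.966 0.079
v 0.602 2.826 -0.192
v 0.588 2.629 -0.472
v 0.717 2.415 -0.706
v 0.965 2.225 -0.847
v 1.283 2.098 -0.867
v 1.607 2.059 -0.763
v 1.873 2.115 -0.555
v 2.029 2.255 -0.284
v 2.044 2.452 -0.004
v 1.914 2.666 0.23
f 2 4 1
f 5 2 1
f 1 4 3
f 3 5 1
f 2 8 4
f 6 2 5
f 6 8 2
f 4 8 3
f 7 5 3
f 3 8 7
f 7 6 5
f 8 6 7
f 9 46 25
f 46 20 49
f 25 49 14
f 46 49 25
f 9 25 21
f 25 14 26
f 21 26 10
f 25 26 21
f 9 21 30
f 21 10 31
f 30 31 16
f 21 31 30
f 9 30 42
f 30 16 45
f 42 45 19
f 30 45 42
f 9 42 46
f 42 19 50
f 46 50 20
f 42 50 46
f 10 26 37
f 26 14 40
f 37 40 18
f 26 40 37
f 14 49 27
f 49 20 48
f 27 48 13
f 49 48 27
f 20 50 47
f 50 19 43
f 47 43 11
f 50 43 47
f 19 45 44
f 45 16 32
f 44 32 15
f 45 32 44
f 16 31 36
f 31 10 33
f 36 33 17
f 31 33 36
f 12 38 24
f 38 18 39
f 24 39 13
f 38 39 24
f 12 24 22
f 24 13 23
f 22 23 11
f 24 23 22
f 12 22 29
f 22 11 28
f 29 28 15
f 22 28 29
f 12 29 34
f 29 15 35
f 34 35 17
f 29 35 34
f 12 34 38
f 34 17 41
f 38 41 18
f 34 41 38
f 13 39 27
f 39 18 40
f 27 40 14
f 39 40 27
f 11 23 47
f 23 13 48
f 47 48 20
f 23 48 47
f 15 28 44
f 28 11 43
f 44 43 19
f 28 43 44
f 17 35 36
f 35 15 32
f 36 32 16
f 35 32 36
f 18 41 37
f 41 17 33
f 37 33 10
f 41 33 37
f 52 51 54
f 52 54 53
f 54 51 55
f 54 55 53
f 55 51 56
f 55 56 53
f 56 51 57
f 56 57 53
f 57 51 58
f 57 58 53
f 58 51 59
f 58 59 53
f 59 51 60
f 59 60 53
f 60 51 61
f 60 61 53
f 61 51 62
f 61 62 53
f 62 51 63
f 62 63 53
f 63 51 64
f 63 64 53
f 64 51 65
f 64 65 53
f 65 51 66
f 65 66 53
f 66 51 52
f 66 52 53



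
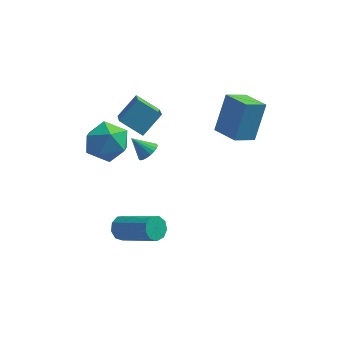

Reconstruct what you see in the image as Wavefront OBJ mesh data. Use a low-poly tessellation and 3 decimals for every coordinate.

v -3.286 -2.471 1.253
v -2.64 -2.467 2.11
v -2.24 -3.613 0.47
v -1.594 -3.609 1.327
v -2.571 -4.046 1.393
v -3.218 -3.341 1.877
v -1.662 -2.739 0.703
v -2.309 -2.034 1.187
v -1.637 -2.633 1.769
v -2.199 -3.441 2.196
v -2.681 -2.639 0.384
v -3.243 -3.447 0.811
v 1.752 -0.265 0.01
v 2.122 0.627 1.692
v 2.546 0.433 -0.535
v 2.917 1.325 1.147
v 2.723 -1.165 0.273
v 3.094 -0.273 1.955
v 3.518 -0.467 -0.272
v 3.888 0.425 1.41
v -2.499 -0.052 0.227
v -2.2 -1.377 1.164
v -1.798 0.708 1.08
v -1.499 -0.617 2.016
v -1.441 -0.283 -0.436
v -1.142 -1.608 0.5
v -0.74 0.477 0.416
v -0.441 -0.848 1.353
v -1.817 -3.469 -4.331
v -1.404 -3.161 -4.677
v 0.229 -4.042 -3.514
v -0.183 -4.351 -3.169
v -1.517 -2.927 -4.342
v 0.117 -3.808 -3.179
v -1.769 -2.947 -4.002
v -0.136 -3.828 -2.839
v -2.044 -3.211 -3.816
v -0.411 -4.092 -2.653
v -2.212 -3.596 -3.871
v -0.579 -4.477 -2.709
v -2.196 -3.922 -4.142
v -0.562 -4.803 -2.979
v -2.001 -4.036 -4.502
v -0.368 -4.917 -3.339
v -1.721 -3.885 -4.781
v -0.088 -4.766 -3.618
v -1.485 -3.54 -4.851
v 0.148 -4.421 -3.688
v -0.59 -3.695 1.464
v -0.293 -3.961 1.813
v -1.31 -3.565 2.176
v -0.225 -3.754 1.844
v -0.221 -3.536 1.809
v -0.28 -3.346 1.715
v -0.393 -3.216 1.577
v -0.54 -3.169 1.42
v -0.696 -3.213 1.27
v -0.833 -3.34 1.154
v -0.929 -3.528 1.092
v -0.966 -3.745 1.094
v -0.938 -3.954 1.16
v -0.85 -4.117 1.278
v -0.717 -4.208 1.429
v -0.563 -4.21 1.586
v -0.412 -4.122 1.722
f 1 12 6
f 1 6 2
f 1 2 8
f 1 8 11
f 1 11 12
f 2 6 10
f 6 12 5
f 12 11 3
f 11 8 7
f 8 2 9
f 4 10 5
f 4 5 3
f 4 3 7
f 4 7 9
f 4 9 10
f 5 10 6
f 3 5 12
f 7 3 11
f 9 7 8
f 10 9 2
f 14 16 13
f 17 14 13
f 13 16 15
f 15 17 13
f 14 20 16
f 18 14 17
f 18 20 14
f 16 20 15
f 19 17 15
f 15 20 19
f 19 18 17
f 20 18 19
f 22 24 21
f 25 22 21
f 21 24 23
f 23 25 21
f 22 28 24
f 26 22 25
f 26 28 22
f 24 28 23
f 27 25 23
f 23 28 27
f 27 26 25
f 28 26 27
f 30 29 33
f 30 33 31
f 31 33 34
f 31 34 32
f 33 29 35
f 33 35 34
f 34 35 36
f 34 36 32
f 35 29 37
f 35 37 36
f 36 37 38
f 36 38 32
f 37 29 39
f 37 39 38
f 38 39 40
f 38 40 32
f 39 29 41
f 39 41 40
f 40 41 42
f 40 42 32
f 41 29 43
f 41 43 42
f 42 43 44
f 42 44 32
f 43 29 45
f 43 45 44
f 44 45 46
f 44 46 32
f 45 29 47
f 45 47 46
f 46 47 48
f 46 48 32
f 47 29 30
f 47 30 48
f 48 30 31
f 48 31 32
f 50 49 52
f 50 52 51
f 52 49 53
f 52 53 51
f 53 49 54
f 53 54 51
f 54 49 55
f 54 55 51
f 55 49 56
f 55 56 51
f 56 49 57
f 56 57 51
f 57 49 58
f 57 58 51
f 58 49 59
f 58 59 51
f 59 49 60
f 59 60 51
f 60 49 61
f 60 61 51
f 61 49 62
f 61 62 51
f 62 49 63
f 62 63 51
f 63 49 64
f 63 64 51
f 64 49 65
f 64 65 51
f 65 49 50
f 65 50 51



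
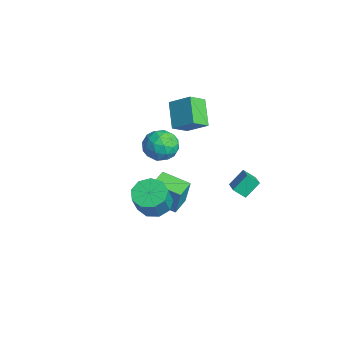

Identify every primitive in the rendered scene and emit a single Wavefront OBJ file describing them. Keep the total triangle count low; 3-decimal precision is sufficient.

v -1.373 -0.329 0.299
v -0.46 0.352 0.098
v -0.4 -1.812 -0.298
v 0.513 -1.131 -0.499
v 0.175 -1.339 0.587
v -0.426 -0.423 0.956
v -0.434 -1.037 -1.156
v -1.035 -0.121 -0.787
v 0.121 -0.086 -0.802
v 0.497 -0.273 0.276
v -1.357 -1.187 -0.476
v -0.981 -1.374 0.602
v -1.002 0.142 0.251
v 0.142 -1.602 -0.451
v -0.057 -1.724 0.188
v 0.48 -1.324 0.069
v -0.982 -0.313 0.756
v -0.445 0.086 0.637
v -0.072 -0.908 0.925
v -0.415 -1.546 -0.837
v 0.122 -1.147 -0.956
v -1.34 -0.136 -0.269
v -0.803 0.264 -0.388
v -0.788 -0.552 -1.125
v -0.124 0.284 -0.396
v 0.448 -0.588 -0.747
v -0.109 -0.532 -1.133
v -0.462 0.007 -0.916
v 0.098 0.174 0.237
v 0.669 -0.697 -0.114
v 0.471 -0.82 0.525
v 0.118 -0.281 0.742
v 0.439 -0.083 -0.292
v -1.529 -0.763 -0.086
v -0.958 -1.634 -0.437
v -0.978 -1.179 -0.942
v -1.331 -0.64 -0.725
v -1.308 -0.872 0.547
v -0.736 -1.744 0.196
v -0.398 -1.467 0.716
v -0.751 -0.928 0.933
v -1.299 -1.377 0.092
v 0.038 -1.692 -4.451
v 0.526 -1.546 -2.559
v -0.825 -0.787 -4.298
v -0.337 -0.641 -2.406
v 1.297 -0.419 -4.874
v 1.785 -0.273 -2.982
v 0.434 0.486 -4.721
v 0.922 0.632 -2.829
v -4.018 0.999 0.849
v -3.059 1.99 1.755
v -4.42 2.088 0.084
v -3.461 3.079 0.989
v -2.519 0.681 -0.389
v -1.56 1.672 0.516
v -2.921 1.77 -1.155
v -1.962 2.761 -0.249
v 3.543 -2.426 -1.75
v 4.489 -2.461 -2.226
v 5.244 -3.009 -0.687
v 4.297 -2.974 -0.21
v 4.38 -1.804 -1.939
v 5.135 -2.352 -0.399
v 3.879 -1.438 -1.563
v 4.634 -1.986 -0.024
v 3.221 -1.535 -1.275
v 3.976 -2.083 0.265
v 2.713 -2.048 -1.209
v 3.468 -2.596 0.331
v 2.594 -2.738 -1.396
v 3.348 -3.286 0.144
v 2.918 -3.282 -1.748
v 3.673 -3.83 -0.209
v 3.535 -3.426 -2.102
v 4.289 -3.974 -0.562
v 4.155 -3.101 -2.29
v 4.91 -3.65 -0.751
v 2.864 2.271 -1.89
v 2.689 3.176 -0.988
v 3.199 2.915 -2.472
v 3.023 3.82 -1.57
v 4.037 2.06 -1.45
v 3.861 2.965 -0.548
v 4.371 2.704 -2.032
v 4.196 3.609 -1.13
f 1 38 17
f 38 12 41
f 17 41 6
f 38 41 17
f 1 17 13
f 17 6 18
f 13 18 2
f 17 18 13
f 1 13 22
f 13 2 23
f 22 23 8
f 13 23 22
f 1 22 34
f 22 8 37
f 34 37 11
f 22 37 34
f 1 34 38
f 34 11 42
f 38 42 12
f 34 42 38
f 2 18 29
f 18 6 32
f 29 32 10
f 18 32 29
f 6 41 19
f 41 12 40
f 19 40 5
f 41 40 19
f 12 42 39
f 42 11 35
f 39 35 3
f 42 35 39
f 11 37 36
f 37 8 24
f 36 24 7
f 37 24 36
f 8 23 28
f 23 2 25
f 28 25 9
f 23 25 28
f 4 30 16
f 30 10 31
f 16 31 5
f 30 31 16
f 4 16 14
f 16 5 15
f 14 15 3
f 16 15 14
f 4 14 21
f 14 3 20
f 21 20 7
f 14 20 21
f 4 21 26
f 21 7 27
f 26 27 9
f 21 27 26
f 4 26 30
f 26 9 33
f 30 33 10
f 26 33 30
f 5 31 19
f 31 10 32
f 19 32 6
f 31 32 19
f 3 15 39
f 15 5 40
f 39 40 12
f 15 40 39
f 7 20 36
f 20 3 35
f 36 35 11
f 20 35 36
f 9 27 28
f 27 7 24
f 28 24 8
f 27 24 28
f 10 33 29
f 33 9 25
f 29 25 2
f 33 25 29
f 44 46 43
f 47 44 43
f 43 46 45
f 45 47 43
f 44 50 46
f 48 44 47
f 48 50 44
f 46 50 45
f 49 47 45
f 45 50 49
f 49 48 47
f 50 48 49
f 52 54 51
f 55 52 51
f 51 54 53
f 53 55 51
f 52 58 54
f 56 52 55
f 56 58 52
f 54 58 53
f 57 55 53
f 53 58 57
f 57 56 55
f 58 56 57
f 60 59 63
f 60 63 61
f 61 63 64
f 61 64 62
f 63 59 65
f 63 65 64
f 64 65 66
f 64 66 62
f 65 59 67
f 65 67 66
f 66 67 68
f 66 68 62
f 67 59 69
f 67 69 68
f 68 69 70
f 68 70 62
f 69 59 71
f 69 71 70
f 70 71 72
f 70 72 62
f 71 59 73
f 71 73 72
f 72 73 74
f 72 74 62
f 73 59 75
f 73 75 74
f 74 75 76
f 74 76 62
f 75 59 77
f 75 77 76
f 76 77 78
f 76 78 62
f 77 59 60
f 77 60 78
f 78 60 61
f 78 61 62
f 80 82 79
f 83 80 79
f 79 82 81
f 81 83 79
f 80 86 82
f 84 80 83
f 84 86 80
f 82 86 81
f 85 83 81
f 81 86 85
f 85 84 83
f 86 84 85



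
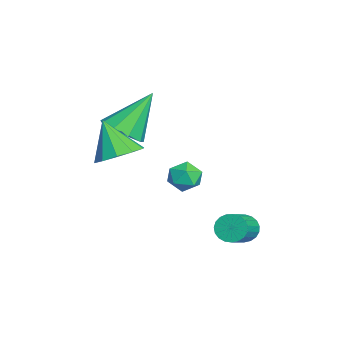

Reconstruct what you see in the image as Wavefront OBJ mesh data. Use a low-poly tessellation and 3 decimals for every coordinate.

v -3.533 -1.429 1.956
v -2.774 -1.757 2.464
v -4.167 -0.251 3.664
v -2.608 -1.201 2.142
v -2.875 -0.751 1.733
v -3.45 -0.619 1.428
v -4.063 -0.866 1.371
v -4.428 -1.376 1.586
v -4.374 -1.911 1.975
v -3.927 -2.22 2.355
v -3.295 -2.159 2.548
v -1.179 1.461 1.006
v -0.827 0.863 1.253
v -1.733 0.797 0.187
v -1.381 0.199 0.434
v -1.895 0.521 0.851
v -1.552 0.932 1.357
v -1.008 0.728 0.083
v -0.665 1.139 0.589
v -0.721 0.411 0.682
v -1.269 0.283 1.156
v -1.291 1.377 0.284
v -1.839 1.249 0.758
v 0.271 -1.533 2.688
v 0.936 -1.063 3.195
v -0.411 -2.107 4.112
v 0.473 -0.7 3.12
v -0.068 -0.655 2.879
v -0.479 -0.946 2.566
v -0.604 -1.461 2.299
v -0.395 -2.003 2.18
v 0.068 -2.366 2.256
v 0.609 -2.411 2.496
v 1.02 -2.12 2.81
v 1.145 -1.606 3.077
v 0.141 2.866 -1.219
v 0.501 3.316 -1.475
v 1.638 2.803 -0.777
v 1.279 2.354 -0.521
v 0.418 3.431 -1.255
v 1.555 2.918 -0.556
v 0.287 3.449 -1.029
v 1.424 2.936 -0.33
v 0.131 3.366 -0.835
v 1.268 2.853 -0.137
v -0.024 3.196 -0.708
v 1.114 2.684 -0.01
v -0.149 2.97 -0.67
v 0.988 2.457 0.029
v -0.225 2.726 -0.726
v 0.913 2.213 -0.028
v -0.237 2.506 -0.868
v 0.9 1.993 -0.169
v -0.184 2.348 -1.07
v 0.954 1.835 -0.372
v -0.075 2.28 -1.298
v 1.063 1.767 -0.6
v 0.072 2.313 -1.513
v 1.21 1.8 -0.814
v 0.231 2.442 -1.676
v 1.368 1.93 -0.978
v 0.374 2.645 -1.761
v 1.512 2.132 -1.063
v 0.477 2.886 -1.752
v 1.614 2.373 -1.054
v 0.522 3.123 -1.651
v 1.659 2.61 -0.952
f 2 1 4
f 2 4 3
f 4 1 5
f 4 5 3
f 5 1 6
f 5 6 3
f 6 1 7
f 6 7 3
f 7 1 8
f 7 8 3
f 8 1 9
f 8 9 3
f 9 1 10
f 9 10 3
f 10 1 11
f 10 11 3
f 11 1 2
f 11 2 3
f 12 23 17
f 12 17 13
f 12 13 19
f 12 19 22
f 12 22 23
f 13 17 21
f 17 23 16
f 23 22 14
f 22 19 18
f 19 13 20
f 15 21 16
f 15 16 14
f 15 14 18
f 15 18 20
f 15 20 21
f 16 21 17
f 14 16 23
f 18 14 22
f 20 18 19
f 21 20 13
f 25 24 27
f 25 27 26
f 27 24 28
f 27 28 26
f 28 24 29
f 28 29 26
f 29 24 30
f 29 30 26
f 30 24 31
f 30 31 26
f 31 24 32
f 31 32 26
f 32 24 33
f 32 33 26
f 33 24 34
f 33 34 26
f 34 24 35
f 34 35 26
f 35 24 25
f 35 25 26
f 37 36 40
f 37 40 38
f 38 40 41
f 38 41 39
f 40 36 42
f 40 42 41
f 41 42 43
f 41 43 39
f 42 36 44
f 42 44 43
f 43 44 45
f 43 45 39
f 44 36 46
f 44 46 45
f 45 46 47
f 45 47 39
f 46 36 48
f 46 48 47
f 47 48 49
f 47 49 39
f 48 36 50
f 48 50 49
f 49 50 51
f 49 51 39
f 50 36 52
f 50 52 51
f 51 52 53
f 51 53 39
f 52 36 54
f 52 54 53
f 53 54 55
f 53 55 39
f 54 36 56
f 54 56 55
f 55 56 57
f 55 57 39
f 56 36 58
f 56 58 57
f 57 58 59
f 57 59 39
f 58 36 60
f 58 60 59
f 59 60 61
f 59 61 39
f 60 36 62
f 60 62 61
f 61 62 63
f 61 63 39
f 62 36 64
f 62 64 63
f 63 64 65
f 63 65 39
f 64 36 66
f 64 66 65
f 65 66 67
f 65 67 39
f 66 36 37
f 66 37 67
f 67 37 38
f 67 38 39



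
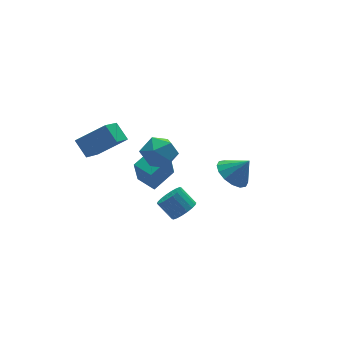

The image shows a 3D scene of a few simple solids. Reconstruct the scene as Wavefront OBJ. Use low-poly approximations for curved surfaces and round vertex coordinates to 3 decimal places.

v 3.499 -0.768 -2.32
v 4.063 0.152 -2.364
v 4.281 -1.192 -1.2
v 3.634 0.262 -2.023
v 3.169 0.096 -1.762
v 2.792 -0.302 -1.65
v 2.605 -0.824 -1.718
v 2.657 -1.332 -1.947
v 2.936 -1.688 -2.276
v 3.365 -1.797 -2.617
v 3.83 -1.631 -2.878
v 4.207 -1.233 -2.99
v 4.394 -0.711 -2.922
v 4.341 -0.204 -2.693
v -2.931 2.355 -0.301
v -4.184 1.172 0.9
v -3.104 3.293 0.443
v -4.357 2.111 1.644
v -1.423 1.809 0.736
v -2.676 0.627 1.937
v -1.596 2.748 1.48
v -2.849 1.565 2.681
v -1.472 -4.362 -0.294
v -0.806 -4.416 0.108
v -1.241 -3.632 0.935
v -1.908 -3.578 0.534
v -0.744 -4.152 -0.109
v -1.179 -3.369 0.718
v -0.826 -3.93 -0.363
v -1.262 -3.146 0.464
v -1.037 -3.794 -0.603
v -1.472 -3.01 0.224
v -1.333 -3.77 -0.782
v -1.768 -2.986 0.046
v -1.657 -3.863 -0.864
v -2.093 -3.079 -0.036
v -1.945 -4.055 -0.833
v -2.38 -3.271 -0.006
v -2.139 -4.308 -0.695
v -2.574 -3.524 0.132
v -2.201 -4.571 -0.478
v -2.636 -3.788 0.349
v -2.118 -4.794 -0.224
v -2.554 -4.01 0.603
v -1.908 -4.93 0.016
v -2.343 -4.146 0.843
v -1.612 -4.954 0.194
v -2.047 -4.17 1.022
v -1.287 -4.861 0.276
v -1.723 -4.077 1.104
v -1 -4.669 0.246
v -1.435 -3.885 1.073
v -0.756 0.137 -2.49
v -1.208 -0.321 -0.714
v -1.167 1.249 -2.308
v -1.62 0.791 -0.532
v 0.68 0.589 -2.008
v 0.227 0.131 -0.232
v 0.268 1.701 -1.826
v -0.184 1.243 -0.05
v -1.579 0.242 1
v -0.748 0.363 1.717
v -0.512 -0.703 -0.077
v 0.319 -0.582 0.64
v -0.548 -1.214 0.901
v -1.208 -0.63 1.567
v -0.052 0.29 0.073
v -0.712 0.874 0.739
v 0.195 0.393 1.144
v -0.111 -0.536 1.656
v -1.149 0.196 -0.016
v -1.455 -0.733 0.496
f 2 1 4
f 2 4 3
f 4 1 5
f 4 5 3
f 5 1 6
f 5 6 3
f 6 1 7
f 6 7 3
f 7 1 8
f 7 8 3
f 8 1 9
f 8 9 3
f 9 1 10
f 9 10 3
f 10 1 11
f 10 11 3
f 11 1 12
f 11 12 3
f 12 1 13
f 12 13 3
f 13 1 14
f 13 14 3
f 14 1 2
f 14 2 3
f 16 18 15
f 19 16 15
f 15 18 17
f 17 19 15
f 16 22 18
f 20 16 19
f 20 22 16
f 18 22 17
f 21 19 17
f 17 22 21
f 21 20 19
f 22 20 21
f 24 23 27
f 24 27 25
f 25 27 28
f 25 28 26
f 27 23 29
f 27 29 28
f 28 29 30
f 28 30 26
f 29 23 31
f 29 31 30
f 30 31 32
f 30 32 26
f 31 23 33
f 31 33 32
f 32 33 34
f 32 34 26
f 33 23 35
f 33 35 34
f 34 35 36
f 34 36 26
f 35 23 37
f 35 37 36
f 36 37 38
f 36 38 26
f 37 23 39
f 37 39 38
f 38 39 40
f 38 40 26
f 39 23 41
f 39 41 40
f 40 41 42
f 40 42 26
f 41 23 43
f 41 43 42
f 42 43 44
f 42 44 26
f 43 23 45
f 43 45 44
f 44 45 46
f 44 46 26
f 45 23 47
f 45 47 46
f 46 47 48
f 46 48 26
f 47 23 49
f 47 49 48
f 48 49 50
f 48 50 26
f 49 23 51
f 49 51 50
f 50 51 52
f 50 52 26
f 51 23 24
f 51 24 52
f 52 24 25
f 52 25 26
f 54 56 53
f 57 54 53
f 53 56 55
f 55 57 53
f 54 60 56
f 58 54 57
f 58 60 54
f 56 60 55
f 59 57 55
f 55 60 59
f 59 58 57
f 60 58 59
f 61 72 66
f 61 66 62
f 61 62 68
f 61 68 71
f 61 71 72
f 62 66 70
f 66 72 65
f 72 71 63
f 71 68 67
f 68 62 69
f 64 70 65
f 64 65 63
f 64 63 67
f 64 67 69
f 64 69 70
f 65 70 66
f 63 65 72
f 67 63 71
f 69 67 68
f 70 69 62



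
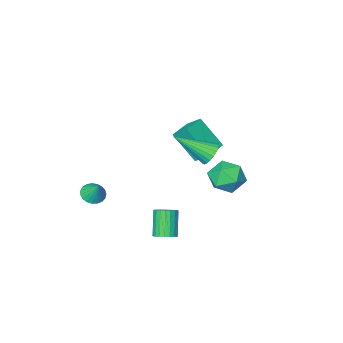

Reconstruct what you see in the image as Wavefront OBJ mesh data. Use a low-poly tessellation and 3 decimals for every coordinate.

v 3.358 -1.724 -2.932
v 4.025 -1.884 -2.861
v 3.422 -1.036 -1.988
v 4.037 -1.653 -3.03
v 3.931 -1.434 -3.183
v 3.726 -1.265 -3.292
v 3.458 -1.176 -3.339
v 3.172 -1.181 -3.315
v 2.918 -1.281 -3.225
v 2.74 -1.457 -3.085
v 2.669 -1.679 -2.918
v 2.717 -1.909 -2.753
v 2.876 -2.107 -2.62
v 3.118 -2.239 -2.54
v 3.402 -2.282 -2.528
v 3.678 -2.228 -2.586
v 3.898 -2.088 -2.704
v -0.298 3.471 1.594
v 0.236 3.697 1.151
v 1.158 2.329 2.766
v 0.235 3.914 1.364
v 0.141 4.054 1.616
v -0.029 4.093 1.865
v -0.245 4.024 2.067
v -0.47 3.86 2.187
v -0.666 3.629 2.204
v -0.798 3.37 2.116
v -0.843 3.128 1.938
v -0.795 2.946 1.7
v -0.66 2.855 1.444
v -0.463 2.87 1.214
v -0.237 2.989 1.049
v -0.022 3.191 0.979
v 0.146 3.441 1.015
v 1.706 2.409 -4.4
v 2.013 2.833 -4.05
v 1.482 2.115 -2.711
v 1.174 1.691 -3.06
v 1.78 2.948 -4.082
v 1.249 2.23 -2.742
v 1.533 2.969 -4.168
v 1.002 2.251 -2.828
v 1.317 2.893 -4.294
v 0.786 2.175 -2.955
v 1.167 2.734 -4.439
v 0.636 2.016 -3.099
v 1.111 2.519 -4.577
v 0.58 1.801 -3.237
v 1.157 2.284 -4.684
v 0.626 1.566 -3.344
v 1.299 2.071 -4.742
v 0.768 1.353 -3.403
v 1.51 1.917 -4.741
v 0.979 1.199 -3.401
v 1.756 1.847 -4.681
v 1.224 1.129 -3.341
v 1.992 1.875 -4.572
v 1.461 1.157 -3.233
v 2.179 1.995 -4.434
v 1.648 1.277 -3.094
v 2.285 2.187 -4.289
v 1.754 1.469 -2.95
v 2.29 2.417 -4.164
v 1.759 1.699 -2.824
v 2.194 2.646 -4.079
v 1.663 1.927 -2.74
v -3.315 -3.019 -0.756
v -3.635 -2.219 -0.041
v -3.923 -1.815 -2.378
v -4.243 -1.014 -1.663
v -2.017 -2.446 -0.817
v -2.337 -1.645 -0.102
v -2.625 -1.241 -2.439
v -2.945 -0.441 -1.724
v -3.35 1.474 -2.812
v -2.502 0.831 -3.178
v -4.478 0.049 -2.922
v -3.63 -0.594 -3.288
v -3.638 -0.225 -2.225
v -2.941 0.655 -2.157
v -4.039 0.225 -3.943
v -3.342 1.105 -3.875
v -2.928 0.059 -3.877
v -2.68 -0.219 -2.816
v -4.3 1.099 -3.284
v -4.052 0.821 -2.223
f 2 1 4
f 2 4 3
f 4 1 5
f 4 5 3
f 5 1 6
f 5 6 3
f 6 1 7
f 6 7 3
f 7 1 8
f 7 8 3
f 8 1 9
f 8 9 3
f 9 1 10
f 9 10 3
f 10 1 11
f 10 11 3
f 11 1 12
f 11 12 3
f 12 1 13
f 12 13 3
f 13 1 14
f 13 14 3
f 14 1 15
f 14 15 3
f 15 1 16
f 15 16 3
f 16 1 17
f 16 17 3
f 17 1 2
f 17 2 3
f 19 18 21
f 19 21 20
f 21 18 22
f 21 22 20
f 22 18 23
f 22 23 20
f 23 18 24
f 23 24 20
f 24 18 25
f 24 25 20
f 25 18 26
f 25 26 20
f 26 18 27
f 26 27 20
f 27 18 28
f 27 28 20
f 28 18 29
f 28 29 20
f 29 18 30
f 29 30 20
f 30 18 31
f 30 31 20
f 31 18 32
f 31 32 20
f 32 18 33
f 32 33 20
f 33 18 34
f 33 34 20
f 34 18 19
f 34 19 20
f 36 35 39
f 36 39 37
f 37 39 40
f 37 40 38
f 39 35 41
f 39 41 40
f 40 41 42
f 40 42 38
f 41 35 43
f 41 43 42
f 42 43 44
f 42 44 38
f 43 35 45
f 43 45 44
f 44 45 46
f 44 46 38
f 45 35 47
f 45 47 46
f 46 47 48
f 46 48 38
f 47 35 49
f 47 49 48
f 48 49 50
f 48 50 38
f 49 35 51
f 49 51 50
f 50 51 52
f 50 52 38
f 51 35 53
f 51 53 52
f 52 53 54
f 52 54 38
f 53 35 55
f 53 55 54
f 54 55 56
f 54 56 38
f 55 35 57
f 55 57 56
f 56 57 58
f 56 58 38
f 57 35 59
f 57 59 58
f 58 59 60
f 58 60 38
f 59 35 61
f 59 61 60
f 60 61 62
f 60 62 38
f 61 35 63
f 61 63 62
f 62 63 64
f 62 64 38
f 63 35 65
f 63 65 64
f 64 65 66
f 64 66 38
f 65 35 36
f 65 36 66
f 66 36 37
f 66 37 38
f 68 70 67
f 71 68 67
f 67 70 69
f 69 71 67
f 68 74 70
f 72 68 71
f 72 74 68
f 70 74 69
f 73 71 69
f 69 74 73
f 73 72 71
f 74 72 73
f 75 86 80
f 75 80 76
f 75 76 82
f 75 82 85
f 75 85 86
f 76 80 84
f 80 86 79
f 86 85 77
f 85 82 81
f 82 76 83
f 78 84 79
f 78 79 77
f 78 77 81
f 78 81 83
f 78 83 84
f 79 84 80
f 77 79 86
f 81 77 85
f 83 81 82
f 84 83 76



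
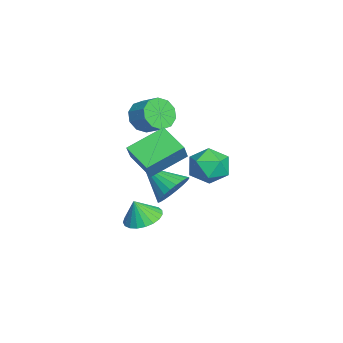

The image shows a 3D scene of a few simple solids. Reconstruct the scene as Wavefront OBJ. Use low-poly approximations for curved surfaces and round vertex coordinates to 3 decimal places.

v -0.451 0.595 -1.162
v 0.603 0.199 -0.897
v -0.723 -0.879 -2.283
v 0.331 -1.275 -2.018
v -0.506 -1.275 -1.219
v -0.338 -0.364 -0.526
v 0.218 -0.316 -2.654
v 0.386 0.595 -1.961
v 1.016 -0.365 -1.818
v 0.569 -0.957 -0.931
v -0.689 0.277 -2.249
v -1.136 -0.315 -1.362
v 1.968 -3.448 -3.99
v 2.532 -2.654 -3.765
v 2.092 -3.872 -2.81
v 2.15 -2.517 -3.675
v 1.736 -2.541 -3.64
v 1.363 -2.721 -3.665
v 1.093 -3.028 -3.747
v 0.976 -3.407 -3.87
v 1.029 -3.793 -4.014
v 1.245 -4.12 -4.154
v 1.586 -4.331 -4.266
v 1.993 -4.389 -4.33
v 2.395 -4.284 -4.335
v 2.724 -4.035 -4.28
v 2.921 -3.684 -4.176
v 2.954 -3.293 -4.039
v 2.816 -2.929 -3.894
v 3.205 -3.945 0.832
v 2.341 -2.282 1.712
v 4.368 -2.986 0.162
v 3.504 -1.323 1.042
v 3.876 -4.097 1.778
v 3.012 -2.434 2.658
v 5.039 -3.138 1.108
v 4.175 -1.475 1.988
v -2.112 -3.488 0.685
v -1.35 -3.851 0.186
v -0.567 -3.075 0.816
v -1.328 -2.712 1.315
v -1.569 -3.379 -0.124
v -0.786 -2.603 0.507
v -1.995 -2.948 -0.125
v -1.212 -2.172 0.506
v -2.465 -2.724 0.183
v -1.682 -1.948 0.814
v -2.801 -2.791 0.683
v -2.018 -2.015 1.314
v -2.873 -3.125 1.184
v -2.09 -2.349 1.814
v -2.654 -3.597 1.493
v -1.871 -2.821 2.124
v -2.228 -4.028 1.494
v -1.445 -3.252 2.125
v -1.758 -4.252 1.186
v -0.975 -3.476 1.817
v -1.422 -4.185 0.686
v -0.639 -3.409 1.317
v -0.954 -2.054 -3.817
v -0.521 -1.626 -2.913
v -1.866 -3.526 -2.683
v -0.89 -1.415 -2.936
v -1.268 -1.302 -3.093
v -1.599 -1.303 -3.36
v -1.831 -1.418 -3.697
v -1.931 -1.63 -4.052
v -1.881 -1.907 -4.371
v -1.69 -2.206 -4.606
v -1.387 -2.482 -4.721
v -1.019 -2.692 -4.698
v -0.64 -2.806 -4.541
v -0.309 -2.805 -4.274
v -0.077 -2.689 -3.937
v 0.022 -2.477 -3.582
v -0.027 -2.201 -3.262
v -0.218 -1.902 -3.028
f 1 12 6
f 1 6 2
f 1 2 8
f 1 8 11
f 1 11 12
f 2 6 10
f 6 12 5
f 12 11 3
f 11 8 7
f 8 2 9
f 4 10 5
f 4 5 3
f 4 3 7
f 4 7 9
f 4 9 10
f 5 10 6
f 3 5 12
f 7 3 11
f 9 7 8
f 10 9 2
f 14 13 16
f 14 16 15
f 16 13 17
f 16 17 15
f 17 13 18
f 17 18 15
f 18 13 19
f 18 19 15
f 19 13 20
f 19 20 15
f 20 13 21
f 20 21 15
f 21 13 22
f 21 22 15
f 22 13 23
f 22 23 15
f 23 13 24
f 23 24 15
f 24 13 25
f 24 25 15
f 25 13 26
f 25 26 15
f 26 13 27
f 26 27 15
f 27 13 28
f 27 28 15
f 28 13 29
f 28 29 15
f 29 13 14
f 29 14 15
f 31 33 30
f 34 31 30
f 30 33 32
f 32 34 30
f 31 37 33
f 35 31 34
f 35 37 31
f 33 37 32
f 36 34 32
f 32 37 36
f 36 35 34
f 37 35 36
f 39 38 42
f 39 42 40
f 40 42 43
f 40 43 41
f 42 38 44
f 42 44 43
f 43 44 45
f 43 45 41
f 44 38 46
f 44 46 45
f 45 46 47
f 45 47 41
f 46 38 48
f 46 48 47
f 47 48 49
f 47 49 41
f 48 38 50
f 48 50 49
f 49 50 51
f 49 51 41
f 50 38 52
f 50 52 51
f 51 52 53
f 51 53 41
f 52 38 54
f 52 54 53
f 53 54 55
f 53 55 41
f 54 38 56
f 54 56 55
f 55 56 57
f 55 57 41
f 56 38 58
f 56 58 57
f 57 58 59
f 57 59 41
f 58 38 39
f 58 39 59
f 59 39 40
f 59 40 41
f 61 60 63
f 61 63 62
f 63 60 64
f 63 64 62
f 64 60 65
f 64 65 62
f 65 60 66
f 65 66 62
f 66 60 67
f 66 67 62
f 67 60 68
f 67 68 62
f 68 60 69
f 68 69 62
f 69 60 70
f 69 70 62
f 70 60 71
f 70 71 62
f 71 60 72
f 71 72 62
f 72 60 73
f 72 73 62
f 73 60 74
f 73 74 62
f 74 60 75
f 74 75 62
f 75 60 76
f 75 76 62
f 76 60 77
f 76 77 62
f 77 60 61
f 77 61 62



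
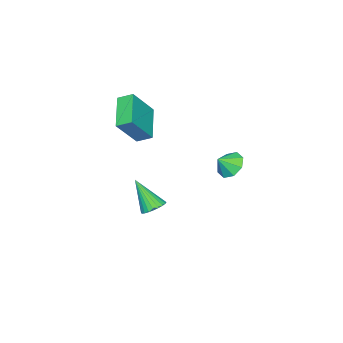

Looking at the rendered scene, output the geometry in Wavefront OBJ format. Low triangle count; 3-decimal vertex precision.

v 2.072 -0.885 -3.238
v 2.762 -1.169 -3.426
v 2.028 -2.135 -1.502
v 2.84 -0.935 -3.255
v 2.801 -0.693 -3.081
v 2.651 -0.48 -2.932
v 2.412 -0.329 -2.829
v 2.122 -0.262 -2.788
v 1.824 -0.29 -2.816
v 1.564 -0.409 -2.908
v 1.382 -0.6 -3.051
v 1.304 -0.835 -3.221
v 1.343 -1.077 -3.395
v 1.493 -1.29 -3.544
v 1.731 -1.441 -3.647
v 2.022 -1.508 -3.688
v 2.319 -1.479 -3.66
v 2.58 -1.361 -3.568
v 1.575 3.621 1.63
v 2.221 3.637 1.003
v 2.245 3.259 2.31
v 2.182 4.227 1.357
v 1.788 4.462 1.87
v 1.269 4.205 2.244
v 0.93 3.605 2.258
v 0.969 3.015 1.904
v 1.363 2.78 1.39
v 1.882 3.038 1.017
v 0.928 -2.677 3.013
v 0.635 -1.858 3.443
v 2.592 -1.595 2.086
v 2.299 -0.776 2.516
v 2.161 -3.124 4.704
v 1.868 -2.305 5.134
v 3.825 -2.042 3.777
v 3.532 -1.223 4.207
f 2 1 4
f 2 4 3
f 4 1 5
f 4 5 3
f 5 1 6
f 5 6 3
f 6 1 7
f 6 7 3
f 7 1 8
f 7 8 3
f 8 1 9
f 8 9 3
f 9 1 10
f 9 10 3
f 10 1 11
f 10 11 3
f 11 1 12
f 11 12 3
f 12 1 13
f 12 13 3
f 13 1 14
f 13 14 3
f 14 1 15
f 14 15 3
f 15 1 16
f 15 16 3
f 16 1 17
f 16 17 3
f 17 1 18
f 17 18 3
f 18 1 2
f 18 2 3
f 20 19 22
f 20 22 21
f 22 19 23
f 22 23 21
f 23 19 24
f 23 24 21
f 24 19 25
f 24 25 21
f 25 19 26
f 25 26 21
f 26 19 27
f 26 27 21
f 27 19 28
f 27 28 21
f 28 19 20
f 28 20 21
f 30 32 29
f 33 30 29
f 29 32 31
f 31 33 29
f 30 36 32
f 34 30 33
f 34 36 30
f 32 36 31
f 35 33 31
f 31 36 35
f 35 34 33
f 36 34 35



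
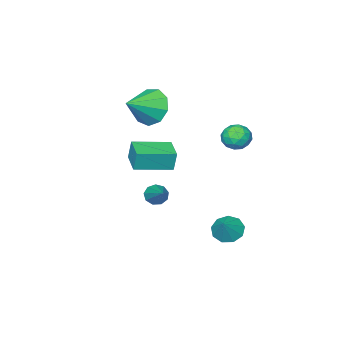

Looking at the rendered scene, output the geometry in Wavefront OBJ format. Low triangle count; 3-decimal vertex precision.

v 0.068 2.212 -2.113
v 0.631 1.905 -2.441
v 0.752 2.608 -1.307
v 0.566 2.363 -2.611
v 0.268 2.75 -2.548
v -0.124 2.885 -2.282
v -0.426 2.705 -1.937
v -0.497 2.294 -1.675
v -0.304 1.845 -1.618
v 0.063 1.567 -1.793
v 0.433 1.591 -2.118
v 2.348 -1.375 1.601
v 2.282 -1.242 2.539
v 0.903 -0.529 1.379
v 0.836 -0.396 2.318
v 2.944 -0.384 1.502
v 2.877 -0.251 2.441
v 1.498 0.462 1.281
v 1.432 0.595 2.219
v 1.014 -1.126 -1.091
v 1.492 -1.265 -1.301
v 1.826 0.186 -0.109
v 1.332 -1.008 -1.512
v 1.023 -0.806 -1.526
v 0.71 -0.754 -1.337
v 0.539 -0.876 -1.033
v 0.591 -1.115 -0.756
v 0.84 -1.36 -0.636
v 1.171 -1.495 -0.729
v 1.429 -1.458 -0.992
v -1.401 2.037 3.004
v -0.786 2.246 3.248
v -0.894 1.214 2.432
v -0.279 1.423 2.676
v -0.742 1.133 3.104
v -1.056 1.642 3.458
v -0.624 1.818 2.222
v -0.938 2.327 2.576
v -0.306 2.111 2.765
v -0.379 1.688 3.31
v -1.301 1.772 2.37
v -1.374 1.349 2.915
v -1.138 2.214 3.176
v -0.542 1.246 2.504
v -0.814 1.076 2.756
v -0.453 1.199 2.899
v -1.296 1.858 3.299
v -0.935 1.981 3.443
v -0.909 1.327 3.358
v -0.745 1.479 2.237
v -0.384 1.602 2.381
v -1.227 2.261 2.781
v -0.866 2.384 2.924
v -0.771 2.133 2.322
v -0.495 2.257 3.036
v -0.197 1.774 2.7
v -0.4 2.006 2.433
v -0.584 2.305 2.641
v -0.537 2.008 3.356
v -0.239 1.525 3.02
v -0.511 1.354 3.272
v -0.696 1.653 3.479
v -0.255 1.929 3.073
v -1.441 1.935 2.66
v -1.143 1.452 2.324
v -0.984 1.807 2.201
v -1.169 2.106 2.408
v -1.483 1.686 2.98
v -1.185 1.203 2.644
v -1.096 1.155 3.039
v -1.28 1.454 3.247
v -1.425 1.531 2.607
v 0.222 -2.318 3.444
v 0.642 -2.674 2.597
v 1.598 -2.342 4.136
v 0.654 -1.983 2.595
v 0.465 -1.449 2.991
v 0.161 -1.322 3.598
v -0.114 -1.661 4.134
v -0.231 -2.308 4.347
v -0.137 -2.96 4.137
v 0.125 -3.311 3.603
v 0.433 -3.198 2.995
f 2 1 4
f 2 4 3
f 4 1 5
f 4 5 3
f 5 1 6
f 5 6 3
f 6 1 7
f 6 7 3
f 7 1 8
f 7 8 3
f 8 1 9
f 8 9 3
f 9 1 10
f 9 10 3
f 10 1 11
f 10 11 3
f 11 1 2
f 11 2 3
f 13 15 12
f 16 13 12
f 12 15 14
f 14 16 12
f 13 19 15
f 17 13 16
f 17 19 13
f 15 19 14
f 18 16 14
f 14 19 18
f 18 17 16
f 19 17 18
f 21 20 23
f 21 23 22
f 23 20 24
f 23 24 22
f 24 20 25
f 24 25 22
f 25 20 26
f 25 26 22
f 26 20 27
f 26 27 22
f 27 20 28
f 27 28 22
f 28 20 29
f 28 29 22
f 29 20 30
f 29 30 22
f 30 20 21
f 30 21 22
f 31 68 47
f 68 42 71
f 47 71 36
f 68 71 47
f 31 47 43
f 47 36 48
f 43 48 32
f 47 48 43
f 31 43 52
f 43 32 53
f 52 53 38
f 43 53 52
f 31 52 64
f 52 38 67
f 64 67 41
f 52 67 64
f 31 64 68
f 64 41 72
f 68 72 42
f 64 72 68
f 32 48 59
f 48 36 62
f 59 62 40
f 48 62 59
f 36 71 49
f 71 42 70
f 49 70 35
f 71 70 49
f 42 72 69
f 72 41 65
f 69 65 33
f 72 65 69
f 41 67 66
f 67 38 54
f 66 54 37
f 67 54 66
f 38 53 58
f 53 32 55
f 58 55 39
f 53 55 58
f 34 60 46
f 60 40 61
f 46 61 35
f 60 61 46
f 34 46 44
f 46 35 45
f 44 45 33
f 46 45 44
f 34 44 51
f 44 33 50
f 51 50 37
f 44 50 51
f 34 51 56
f 51 37 57
f 56 57 39
f 51 57 56
f 34 56 60
f 56 39 63
f 60 63 40
f 56 63 60
f 35 61 49
f 61 40 62
f 49 62 36
f 61 62 49
f 33 45 69
f 45 35 70
f 69 70 42
f 45 70 69
f 37 50 66
f 50 33 65
f 66 65 41
f 50 65 66
f 39 57 58
f 57 37 54
f 58 54 38
f 57 54 58
f 40 63 59
f 63 39 55
f 59 55 32
f 63 55 59
f 74 73 76
f 74 76 75
f 76 73 77
f 76 77 75
f 77 73 78
f 77 78 75
f 78 73 79
f 78 79 75
f 79 73 80
f 79 80 75
f 80 73 81
f 80 81 75
f 81 73 82
f 81 82 75
f 82 73 83
f 82 83 75
f 83 73 74
f 83 74 75

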